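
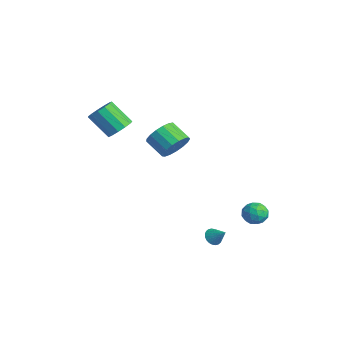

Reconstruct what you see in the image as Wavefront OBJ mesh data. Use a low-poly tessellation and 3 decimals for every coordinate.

v 1.126 -1.799 3.094
v 1.735 -2.326 3.687
v 0.623 -2.787 4.42
v 0.014 -2.261 3.826
v 1.703 -1.901 3.905
v 0.59 -2.362 4.637
v 1.538 -1.453 3.937
v 0.425 -1.914 4.669
v 1.279 -1.084 3.775
v 0.166 -1.545 4.508
v 0.985 -0.879 3.458
v -0.128 -1.34 4.191
v 0.723 -0.885 3.057
v -0.389 -1.346 3.79
v 0.554 -1.1 2.665
v -0.559 -1.562 3.398
v 0.516 -1.476 2.371
v -0.597 -1.937 3.103
v 0.618 -1.925 2.242
v -0.495 -2.387 2.975
v 0.836 -2.346 2.308
v -0.277 -2.808 3.041
v 1.121 -2.642 2.555
v 0.008 -3.103 3.288
v 1.407 -2.744 2.925
v 0.294 -3.206 3.657
v 1.629 -2.63 3.333
v 0.516 -3.092 4.066
v -3.406 -3.22 2.557
v -2.94 -2.779 3.174
v -3.928 -3.619 4.52
v -4.394 -4.06 3.903
v -3.336 -2.491 3.063
v -4.324 -3.332 4.41
v -3.753 -2.435 2.791
v -4.742 -3.275 4.138
v -4.061 -2.628 2.445
v -5.049 -3.468 3.792
v -4.16 -3.009 2.135
v -5.149 -3.849 3.481
v -4.02 -3.457 1.958
v -5.009 -4.297 3.305
v -3.685 -3.829 1.971
v -4.674 -4.67 3.318
v -3.261 -4.009 2.17
v -4.25 -4.849 3.517
v -2.883 -3.937 2.492
v -3.872 -4.778 3.839
v -2.671 -3.638 2.835
v -3.66 -4.479 4.181
v -2.692 -3.207 3.088
v -3.681 -4.047 4.435
v 2.87 2.049 -1.729
v 3.469 2.274 -1.217
v 3.771 1.546 -2.563
v 4.37 1.771 -2.051
v 3.856 1.168 -1.84
v 3.299 1.479 -1.324
v 3.941 2.341 -2.456
v 3.384 2.652 -1.94
v 4.131 2.455 -1.666
v 4.079 1.73 -1.286
v 3.161 2.09 -2.494
v 3.109 1.365 -2.114
v 3.09 2.206 -1.4
v 4.15 1.614 -2.38
v 3.848 1.26 -2.256
v 4.2 1.393 -1.955
v 2.99 1.738 -1.463
v 3.343 1.871 -1.162
v 3.571 1.221 -1.528
v 3.897 1.949 -2.618
v 4.25 2.082 -2.317
v 3.04 2.427 -1.825
v 3.392 2.56 -1.524
v 3.669 2.599 -2.252
v 3.832 2.444 -1.363
v 4.362 2.149 -1.853
v 4.109 2.484 -2.091
v 3.782 2.666 -1.788
v 3.801 2.018 -1.139
v 4.331 1.723 -1.63
v 4.029 1.368 -1.505
v 3.701 1.551 -1.202
v 4.19 2.125 -1.403
v 2.909 2.097 -2.15
v 3.439 1.802 -2.641
v 3.539 2.269 -2.578
v 3.211 2.452 -2.275
v 2.878 1.671 -1.927
v 3.408 1.376 -2.417
v 3.458 1.154 -1.992
v 3.131 1.336 -1.689
v 3.05 1.695 -2.377
v 3.47 -0.598 -3.231
v 3.704 -0.257 -3.652
v 4.25 -0.242 -2.509
v 3.551 -0.113 -3.557
v 3.386 -0.043 -3.413
v 3.233 -0.058 -3.241
v 3.117 -0.155 -3.068
v 3.054 -0.319 -2.919
v 3.055 -0.526 -2.818
v 3.119 -0.744 -2.78
v 3.237 -0.939 -2.81
v 3.39 -1.083 -2.904
v 3.555 -1.153 -3.049
v 3.708 -1.138 -3.22
v 3.824 -1.041 -3.394
v 3.887 -0.877 -3.542
v 3.886 -0.67 -3.644
v 3.822 -0.453 -3.682
f 2 1 5
f 2 5 3
f 3 5 6
f 3 6 4
f 5 1 7
f 5 7 6
f 6 7 8
f 6 8 4
f 7 1 9
f 7 9 8
f 8 9 10
f 8 10 4
f 9 1 11
f 9 11 10
f 10 11 12
f 10 12 4
f 11 1 13
f 11 13 12
f 12 13 14
f 12 14 4
f 13 1 15
f 13 15 14
f 14 15 16
f 14 16 4
f 15 1 17
f 15 17 16
f 16 17 18
f 16 18 4
f 17 1 19
f 17 19 18
f 18 19 20
f 18 20 4
f 19 1 21
f 19 21 20
f 20 21 22
f 20 22 4
f 21 1 23
f 21 23 22
f 22 23 24
f 22 24 4
f 23 1 25
f 23 25 24
f 24 25 26
f 24 26 4
f 25 1 27
f 25 27 26
f 26 27 28
f 26 28 4
f 27 1 2
f 27 2 28
f 28 2 3
f 28 3 4
f 30 29 33
f 30 33 31
f 31 33 34
f 31 34 32
f 33 29 35
f 33 35 34
f 34 35 36
f 34 36 32
f 35 29 37
f 35 37 36
f 36 37 38
f 36 38 32
f 37 29 39
f 37 39 38
f 38 39 40
f 38 40 32
f 39 29 41
f 39 41 40
f 40 41 42
f 40 42 32
f 41 29 43
f 41 43 42
f 42 43 44
f 42 44 32
f 43 29 45
f 43 45 44
f 44 45 46
f 44 46 32
f 45 29 47
f 45 47 46
f 46 47 48
f 46 48 32
f 47 29 49
f 47 49 48
f 48 49 50
f 48 50 32
f 49 29 51
f 49 51 50
f 50 51 52
f 50 52 32
f 51 29 30
f 51 30 52
f 52 30 31
f 52 31 32
f 53 90 69
f 90 64 93
f 69 93 58
f 90 93 69
f 53 69 65
f 69 58 70
f 65 70 54
f 69 70 65
f 53 65 74
f 65 54 75
f 74 75 60
f 65 75 74
f 53 74 86
f 74 60 89
f 86 89 63
f 74 89 86
f 53 86 90
f 86 63 94
f 90 94 64
f 86 94 90
f 54 70 81
f 70 58 84
f 81 84 62
f 70 84 81
f 58 93 71
f 93 64 92
f 71 92 57
f 93 92 71
f 64 94 91
f 94 63 87
f 91 87 55
f 94 87 91
f 63 89 88
f 89 60 76
f 88 76 59
f 89 76 88
f 60 75 80
f 75 54 77
f 80 77 61
f 75 77 80
f 56 82 68
f 82 62 83
f 68 83 57
f 82 83 68
f 56 68 66
f 68 57 67
f 66 67 55
f 68 67 66
f 56 66 73
f 66 55 72
f 73 72 59
f 66 72 73
f 56 73 78
f 73 59 79
f 78 79 61
f 73 79 78
f 56 78 82
f 78 61 85
f 82 85 62
f 78 85 82
f 57 83 71
f 83 62 84
f 71 84 58
f 83 84 71
f 55 67 91
f 67 57 92
f 91 92 64
f 67 92 91
f 59 72 88
f 72 55 87
f 88 87 63
f 72 87 88
f 61 79 80
f 79 59 76
f 80 76 60
f 79 76 80
f 62 85 81
f 85 61 77
f 81 77 54
f 85 77 81
f 96 95 98
f 96 98 97
f 98 95 99
f 98 99 97
f 99 95 100
f 99 100 97
f 100 95 101
f 100 101 97
f 101 95 102
f 101 102 97
f 102 95 103
f 102 103 97
f 103 95 104
f 103 104 97
f 104 95 105
f 104 105 97
f 105 95 106
f 105 106 97
f 106 95 107
f 106 107 97
f 107 95 108
f 107 108 97
f 108 95 109
f 108 109 97
f 109 95 110
f 109 110 97
f 110 95 111
f 110 111 97
f 111 95 112
f 111 112 97
f 112 95 96
f 112 96 97



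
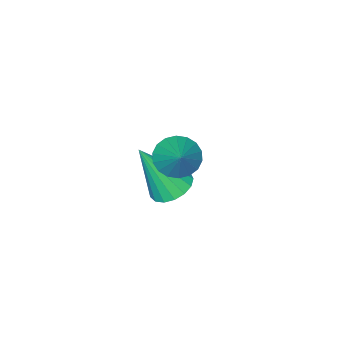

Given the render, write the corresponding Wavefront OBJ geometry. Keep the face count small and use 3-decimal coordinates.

v 1.731 0.149 -1.279
v 2.238 0.431 -1.386
v 2.309 -0.349 0.139
v 2.08 0.624 -1.254
v 1.842 0.708 -1.128
v 1.579 0.664 -1.036
v 1.35 0.502 -1
v 1.209 0.259 -1.027
v 1.187 -0.009 -1.113
v 1.291 -0.241 -1.236
v 1.495 -0.384 -1.37
v 1.753 -0.404 -1.482
v 2.006 -0.298 -1.548
v 2.196 -0.09 -1.552
v 2.28 0.174 -1.494
v 3.032 1.696 1.625
v 3.509 1.416 1.537
v 3.508 2.304 2.275
v 3.517 1.595 1.364
v 3.429 1.793 1.242
v 3.262 1.973 1.196
v 3.05 2.098 1.235
v 2.834 2.143 1.352
v 2.657 2.099 1.522
v 2.555 1.976 1.713
v 2.547 1.797 1.886
v 2.635 1.598 2.008
v 2.801 1.419 2.053
v 3.013 1.294 2.014
v 3.229 1.249 1.898
v 3.406 1.292 1.728
f 2 1 4
f 2 4 3
f 4 1 5
f 4 5 3
f 5 1 6
f 5 6 3
f 6 1 7
f 6 7 3
f 7 1 8
f 7 8 3
f 8 1 9
f 8 9 3
f 9 1 10
f 9 10 3
f 10 1 11
f 10 11 3
f 11 1 12
f 11 12 3
f 12 1 13
f 12 13 3
f 13 1 14
f 13 14 3
f 14 1 15
f 14 15 3
f 15 1 2
f 15 2 3
f 17 16 19
f 17 19 18
f 19 16 20
f 19 20 18
f 20 16 21
f 20 21 18
f 21 16 22
f 21 22 18
f 22 16 23
f 22 23 18
f 23 16 24
f 23 24 18
f 24 16 25
f 24 25 18
f 25 16 26
f 25 26 18
f 26 16 27
f 26 27 18
f 27 16 28
f 27 28 18
f 28 16 29
f 28 29 18
f 29 16 30
f 29 30 18
f 30 16 31
f 30 31 18
f 31 16 17
f 31 17 18



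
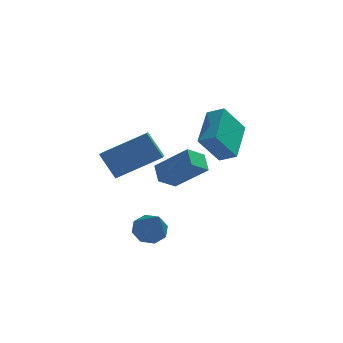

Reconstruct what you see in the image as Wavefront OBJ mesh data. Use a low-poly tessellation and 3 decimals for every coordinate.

v -0.305 -2.234 -3.986
v 0.402 -2.056 -3.959
v -0.035 -3.546 -2.394
v 0.087 -1.728 -3.635
v -0.459 -1.696 -3.516
v -0.914 -1.98 -3.673
v -1.012 -2.412 -4.013
v -0.697 -2.74 -4.337
v -0.152 -2.772 -4.455
v 0.304 -2.488 -4.298
v -2.202 -1.858 0.122
v -0.363 -1.525 1.012
v -2.066 -0.259 -0.758
v -0.227 0.074 0.132
v -1.613 -2.454 -0.872
v 0.226 -2.121 0.018
v -1.477 -0.855 -1.752
v 0.362 -0.522 -0.862
v 2.721 1.339 -2.383
v 1.82 1.121 -1.078
v 3.239 3.092 -1.733
v 2.338 2.874 -0.428
v 3.402 0.986 -1.972
v 2.501 0.768 -0.667
v 3.92 2.739 -1.322
v 3.019 2.521 -0.017
v 0.811 -0.587 -2.623
v 0.107 -1.001 -2.028
v 0.707 0.183 -2.209
v 0.003 -0.231 -1.615
v 2.077 -1.049 -1.445
v 1.373 -1.463 -0.851
v 1.973 -0.279 -1.032
v 1.269 -0.693 -0.437
f 2 1 4
f 2 4 3
f 4 1 5
f 4 5 3
f 5 1 6
f 5 6 3
f 6 1 7
f 6 7 3
f 7 1 8
f 7 8 3
f 8 1 9
f 8 9 3
f 9 1 10
f 9 10 3
f 10 1 2
f 10 2 3
f 12 14 11
f 15 12 11
f 11 14 13
f 13 15 11
f 12 18 14
f 16 12 15
f 16 18 12
f 14 18 13
f 17 15 13
f 13 18 17
f 17 16 15
f 18 16 17
f 20 22 19
f 23 20 19
f 19 22 21
f 21 23 19
f 20 26 22
f 24 20 23
f 24 26 20
f 22 26 21
f 25 23 21
f 21 26 25
f 25 24 23
f 26 24 25
f 28 30 27
f 31 28 27
f 27 30 29
f 29 31 27
f 28 34 30
f 32 28 31
f 32 34 28
f 30 34 29
f 33 31 29
f 29 34 33
f 33 32 31
f 34 32 33



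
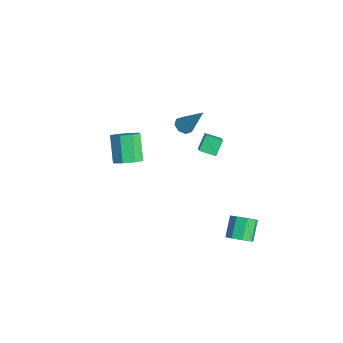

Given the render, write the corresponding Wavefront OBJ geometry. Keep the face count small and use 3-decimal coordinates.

v -2.404 3.375 -2.336
v -2.865 3.924 -1.582
v -1.927 4.15 -2.608
v -2.387 4.699 -1.854
v -1.113 2.961 -1.246
v -1.573 3.51 -0.492
v -0.635 3.736 -1.518
v -1.096 4.285 -0.764
v 2.248 -1.971 2.414
v 2.739 -2.394 2.866
v 1.743 -2.211 4.118
v 1.252 -1.789 3.666
v 2.864 -1.803 2.879
v 1.868 -1.62 4.131
v 2.628 -1.31 2.62
v 1.633 -1.127 3.872
v 2.169 -1.205 2.24
v 1.174 -1.022 3.492
v 1.757 -1.549 1.962
v 0.761 -1.366 3.214
v 1.632 -2.14 1.949
v 0.636 -1.957 3.201
v 1.867 -2.633 2.208
v 0.872 -2.45 3.46
v 2.326 -2.738 2.588
v 1.331 -2.555 3.84
v -0.615 1.943 1.629
v -0.274 2.246 1.305
v 0.235 2.677 3.211
v -0.636 2.454 1.403
v -0.985 2.363 1.633
v -1.118 2.026 1.861
v -0.957 1.64 1.954
v -0.595 1.431 1.856
v -0.246 1.522 1.626
v -0.113 1.86 1.397
v 4.203 3.258 -3.935
v 4.747 3.211 -3.45
v 3.981 3.736 -2.54
v 3.437 3.782 -3.025
v 4.749 3.696 -3.728
v 3.983 4.221 -2.818
v 4.431 3.924 -4.127
v 3.665 4.449 -3.217
v 3.98 3.761 -4.414
v 3.214 4.286 -3.504
v 3.659 3.304 -4.42
v 2.893 3.829 -3.51
v 3.657 2.819 -4.142
v 2.891 3.344 -3.232
v 3.975 2.591 -3.743
v 3.209 3.116 -2.833
v 4.426 2.754 -3.456
v 3.66 3.279 -2.546
f 2 4 1
f 5 2 1
f 1 4 3
f 3 5 1
f 2 8 4
f 6 2 5
f 6 8 2
f 4 8 3
f 7 5 3
f 3 8 7
f 7 6 5
f 8 6 7
f 10 9 13
f 10 13 11
f 11 13 14
f 11 14 12
f 13 9 15
f 13 15 14
f 14 15 16
f 14 16 12
f 15 9 17
f 15 17 16
f 16 17 18
f 16 18 12
f 17 9 19
f 17 19 18
f 18 19 20
f 18 20 12
f 19 9 21
f 19 21 20
f 20 21 22
f 20 22 12
f 21 9 23
f 21 23 22
f 22 23 24
f 22 24 12
f 23 9 25
f 23 25 24
f 24 25 26
f 24 26 12
f 25 9 10
f 25 10 26
f 26 10 11
f 26 11 12
f 28 27 30
f 28 30 29
f 30 27 31
f 30 31 29
f 31 27 32
f 31 32 29
f 32 27 33
f 32 33 29
f 33 27 34
f 33 34 29
f 34 27 35
f 34 35 29
f 35 27 36
f 35 36 29
f 36 27 28
f 36 28 29
f 38 37 41
f 38 41 39
f 39 41 42
f 39 42 40
f 41 37 43
f 41 43 42
f 42 43 44
f 42 44 40
f 43 37 45
f 43 45 44
f 44 45 46
f 44 46 40
f 45 37 47
f 45 47 46
f 46 47 48
f 46 48 40
f 47 37 49
f 47 49 48
f 48 49 50
f 48 50 40
f 49 37 51
f 49 51 50
f 50 51 52
f 50 52 40
f 51 37 53
f 51 53 52
f 52 53 54
f 52 54 40
f 53 37 38
f 53 38 54
f 54 38 39
f 54 39 40



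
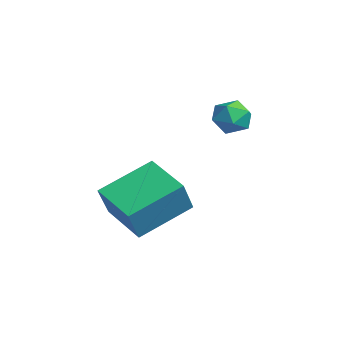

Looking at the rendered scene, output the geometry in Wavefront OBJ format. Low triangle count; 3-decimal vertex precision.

v -0.318 3.943 2.976
v 0.103 4.015 2.338
v 0.657 3.445 3.562
v 1.078 3.517 2.924
v 0.861 4.142 3.314
v 0.259 4.45 2.951
v 0.501 3.01 2.949
v -0.101 3.318 2.586
v 0.609 3.438 2.321
v 0.832 4.138 2.547
v -0.072 3.322 3.353
v 0.151 4.022 3.579
v -0.796 -0.1 -1.274
v -1.086 1.843 -0.306
v 0.821 0.423 -1.839
v 0.53 2.366 -0.871
v -0.17 -0.646 0.011
v -0.461 1.297 0.979
v 1.446 -0.123 -0.554
v 1.156 1.82 0.414
f 1 12 6
f 1 6 2
f 1 2 8
f 1 8 11
f 1 11 12
f 2 6 10
f 6 12 5
f 12 11 3
f 11 8 7
f 8 2 9
f 4 10 5
f 4 5 3
f 4 3 7
f 4 7 9
f 4 9 10
f 5 10 6
f 3 5 12
f 7 3 11
f 9 7 8
f 10 9 2
f 14 16 13
f 17 14 13
f 13 16 15
f 15 17 13
f 14 20 16
f 18 14 17
f 18 20 14
f 16 20 15
f 19 17 15
f 15 20 19
f 19 18 17
f 20 18 19



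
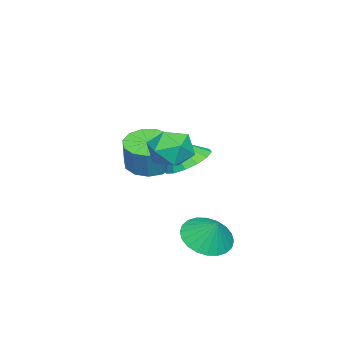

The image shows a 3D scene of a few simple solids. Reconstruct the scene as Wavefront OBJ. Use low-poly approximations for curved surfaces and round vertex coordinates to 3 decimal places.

v -1.768 -2.756 -1.296
v -0.819 -2.948 -1.585
v -0.383 -2.795 -0.253
v -1.332 -2.604 0.036
v -0.889 -2.384 -1.627
v -0.453 -2.232 -0.294
v -1.238 -1.939 -1.563
v -0.802 -1.787 -0.231
v -1.755 -1.753 -1.415
v -1.319 -1.601 -0.083
v -2.276 -1.886 -1.229
v -1.84 -1.734 0.103
v -2.636 -2.295 -1.065
v -2.2 -2.142 0.268
v -2.721 -2.85 -0.973
v -2.284 -2.698 0.359
v -2.502 -3.376 -0.985
v -2.066 -3.223 0.347
v -2.051 -3.705 -1.095
v -1.615 -3.552 0.237
v -1.51 -3.732 -1.269
v -1.074 -3.58 0.063
v -1.051 -3.45 -1.452
v -0.615 -3.298 -0.119
v 2.611 1.582 -2.464
v 3.161 0.746 -2.146
v 2.929 2.158 -1.496
v 3.444 0.95 -2.361
v 3.599 1.251 -2.592
v 3.605 1.602 -2.803
v 3.459 1.95 -2.962
v 3.184 2.242 -3.045
v 2.821 2.434 -3.04
v 2.427 2.495 -2.947
v 2.061 2.418 -2.781
v 1.778 2.213 -2.566
v 1.623 1.913 -2.336
v 1.617 1.561 -2.125
v 1.763 1.213 -1.965
v 2.038 0.921 -1.882
v 2.401 0.73 -1.887
v 2.795 0.668 -1.98
v 2.404 1.006 1.539
v 3.218 0.543 1.26
v 1.882 -0.323 2.22
v 2.696 -0.786 1.941
v 2.74 -0.092 2.628
v 3.063 0.73 2.207
v 2.037 -0.51 1.273
v 2.36 0.312 0.852
v 2.992 -0.394 1.095
v 3.426 -0.135 1.932
v 1.674 0.355 1.548
v 2.108 0.614 2.385
v -0.628 -0.594 -0.351
v 0.091 0.111 -0.054
v -0.452 -1.246 0.771
v -0.382 0.305 0.132
v -0.92 0.258 0.189
v -1.38 -0.018 0.101
v -1.639 -0.448 -0.108
v -1.627 -0.917 -0.382
v -1.347 -1.299 -0.648
v -0.874 -1.493 -0.835
v -0.336 -1.445 -0.892
v 0.124 -1.17 -0.804
v 0.383 -0.74 -0.594
v 0.371 -0.271 -0.32
f 2 1 5
f 2 5 3
f 3 5 6
f 3 6 4
f 5 1 7
f 5 7 6
f 6 7 8
f 6 8 4
f 7 1 9
f 7 9 8
f 8 9 10
f 8 10 4
f 9 1 11
f 9 11 10
f 10 11 12
f 10 12 4
f 11 1 13
f 11 13 12
f 12 13 14
f 12 14 4
f 13 1 15
f 13 15 14
f 14 15 16
f 14 16 4
f 15 1 17
f 15 17 16
f 16 17 18
f 16 18 4
f 17 1 19
f 17 19 18
f 18 19 20
f 18 20 4
f 19 1 21
f 19 21 20
f 20 21 22
f 20 22 4
f 21 1 23
f 21 23 22
f 22 23 24
f 22 24 4
f 23 1 2
f 23 2 24
f 24 2 3
f 24 3 4
f 26 25 28
f 26 28 27
f 28 25 29
f 28 29 27
f 29 25 30
f 29 30 27
f 30 25 31
f 30 31 27
f 31 25 32
f 31 32 27
f 32 25 33
f 32 33 27
f 33 25 34
f 33 34 27
f 34 25 35
f 34 35 27
f 35 25 36
f 35 36 27
f 36 25 37
f 36 37 27
f 37 25 38
f 37 38 27
f 38 25 39
f 38 39 27
f 39 25 40
f 39 40 27
f 40 25 41
f 40 41 27
f 41 25 42
f 41 42 27
f 42 25 26
f 42 26 27
f 43 54 48
f 43 48 44
f 43 44 50
f 43 50 53
f 43 53 54
f 44 48 52
f 48 54 47
f 54 53 45
f 53 50 49
f 50 44 51
f 46 52 47
f 46 47 45
f 46 45 49
f 46 49 51
f 46 51 52
f 47 52 48
f 45 47 54
f 49 45 53
f 51 49 50
f 52 51 44
f 56 55 58
f 56 58 57
f 58 55 59
f 58 59 57
f 59 55 60
f 59 60 57
f 60 55 61
f 60 61 57
f 61 55 62
f 61 62 57
f 62 55 63
f 62 63 57
f 63 55 64
f 63 64 57
f 64 55 65
f 64 65 57
f 65 55 66
f 65 66 57
f 66 55 67
f 66 67 57
f 67 55 68
f 67 68 57
f 68 55 56
f 68 56 57



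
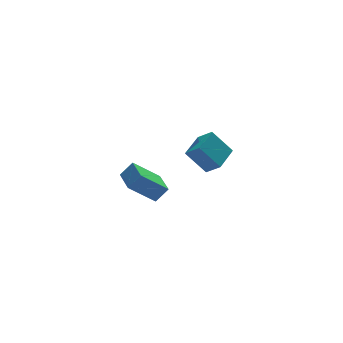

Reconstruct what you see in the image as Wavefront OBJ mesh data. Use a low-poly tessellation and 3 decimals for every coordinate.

v -1.238 -3.689 2.038
v -2.215 -3.27 3.352
v -0.051 -2.522 2.549
v -1.029 -2.104 3.863
v -0.771 -4.416 2.617
v -1.749 -3.998 3.931
v 0.415 -3.25 3.128
v -0.562 -2.831 4.442
v -1.652 2.271 -2.529
v -3.193 2.407 -1.293
v -1.374 4.247 -2.399
v -2.914 4.383 -1.162
v -0.966 2.117 -1.658
v -2.506 2.253 -0.421
v -0.687 4.093 -1.527
v -2.228 4.229 -0.291
f 2 4 1
f 5 2 1
f 1 4 3
f 3 5 1
f 2 8 4
f 6 2 5
f 6 8 2
f 4 8 3
f 7 5 3
f 3 8 7
f 7 6 5
f 8 6 7
f 10 12 9
f 13 10 9
f 9 12 11
f 11 13 9
f 10 16 12
f 14 10 13
f 14 16 10
f 12 16 11
f 15 13 11
f 11 16 15
f 15 14 13
f 16 14 15



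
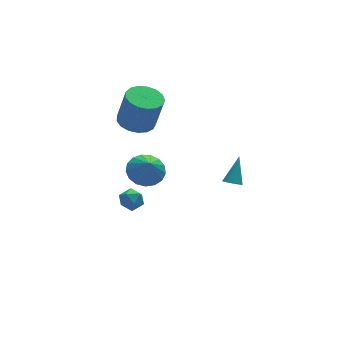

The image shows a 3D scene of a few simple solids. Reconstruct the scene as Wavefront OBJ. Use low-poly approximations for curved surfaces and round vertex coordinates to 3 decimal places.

v -2.737 -3.636 2.753
v -2.214 -2.935 3.195
v -2.743 -4.284 3.787
v -2.659 -2.809 3.271
v -3.122 -2.871 3.229
v -3.496 -3.109 3.078
v -3.697 -3.468 2.852
v -3.678 -3.866 2.603
v -3.443 -4.211 2.389
v -3.046 -4.424 2.258
v -2.578 -4.457 2.241
v -2.147 -4.302 2.34
v -1.851 -3.994 2.535
v -1.757 -3.605 2.779
v -1.888 -3.223 3.017
v -1.296 1.732 2.071
v -0.29 1.866 1.892
v 0.101 1.563 3.871
v -0.904 1.428 4.049
v -0.454 2.32 1.994
v -0.062 2.016 3.973
v -0.81 2.639 2.114
v -0.419 2.335 4.093
v -1.278 2.75 2.223
v -0.886 2.446 4.202
v -1.75 2.628 2.298
v -1.358 2.324 4.277
v -2.117 2.301 2.321
v -1.726 1.997 4.299
v -2.297 1.843 2.286
v -1.905 1.539 4.265
v -2.247 1.36 2.202
v -1.856 1.056 4.181
v -1.98 0.962 2.088
v -1.588 0.658 4.066
v -1.555 0.74 1.97
v -1.164 0.436 3.948
v -1.071 0.746 1.875
v -0.68 0.442 3.854
v -0.639 0.978 1.825
v -0.247 0.674 3.804
v -0.357 1.382 1.831
v 0.034 1.078 3.81
v 2.756 -1.423 -1.637
v 2.994 -1.121 -2.001
v 3.484 -0.537 -0.423
v 2.806 -1.012 -1.967
v 2.609 -0.974 -1.876
v 2.437 -1.014 -1.744
v 2.32 -1.125 -1.593
v 2.279 -1.287 -1.45
v 2.321 -1.473 -1.339
v 2.437 -1.65 -1.28
v 2.609 -1.788 -1.282
v 2.806 -1.863 -1.346
v 2.995 -1.862 -1.46
v 3.142 -1.785 -1.604
v 3.223 -1.645 -1.755
v 3.223 -1.467 -1.884
v 3.142 -1.282 -1.972
v -2.376 1.492 -3.386
v -1.766 1.697 -3.763
v -1.954 0.363 -3.317
v -1.344 0.568 -3.694
v -1.454 0.816 -2.999
v -1.714 1.514 -3.041
v -2.006 0.546 -4.039
v -2.266 1.244 -4.081
v -1.537 1.113 -4.167
v -1.195 1.279 -3.524
v -2.525 0.781 -3.556
v -2.183 0.947 -2.913
f 2 1 4
f 2 4 3
f 4 1 5
f 4 5 3
f 5 1 6
f 5 6 3
f 6 1 7
f 6 7 3
f 7 1 8
f 7 8 3
f 8 1 9
f 8 9 3
f 9 1 10
f 9 10 3
f 10 1 11
f 10 11 3
f 11 1 12
f 11 12 3
f 12 1 13
f 12 13 3
f 13 1 14
f 13 14 3
f 14 1 15
f 14 15 3
f 15 1 2
f 15 2 3
f 17 16 20
f 17 20 18
f 18 20 21
f 18 21 19
f 20 16 22
f 20 22 21
f 21 22 23
f 21 23 19
f 22 16 24
f 22 24 23
f 23 24 25
f 23 25 19
f 24 16 26
f 24 26 25
f 25 26 27
f 25 27 19
f 26 16 28
f 26 28 27
f 27 28 29
f 27 29 19
f 28 16 30
f 28 30 29
f 29 30 31
f 29 31 19
f 30 16 32
f 30 32 31
f 31 32 33
f 31 33 19
f 32 16 34
f 32 34 33
f 33 34 35
f 33 35 19
f 34 16 36
f 34 36 35
f 35 36 37
f 35 37 19
f 36 16 38
f 36 38 37
f 37 38 39
f 37 39 19
f 38 16 40
f 38 40 39
f 39 40 41
f 39 41 19
f 40 16 42
f 40 42 41
f 41 42 43
f 41 43 19
f 42 16 17
f 42 17 43
f 43 17 18
f 43 18 19
f 45 44 47
f 45 47 46
f 47 44 48
f 47 48 46
f 48 44 49
f 48 49 46
f 49 44 50
f 49 50 46
f 50 44 51
f 50 51 46
f 51 44 52
f 51 52 46
f 52 44 53
f 52 53 46
f 53 44 54
f 53 54 46
f 54 44 55
f 54 55 46
f 55 44 56
f 55 56 46
f 56 44 57
f 56 57 46
f 57 44 58
f 57 58 46
f 58 44 59
f 58 59 46
f 59 44 60
f 59 60 46
f 60 44 45
f 60 45 46
f 61 72 66
f 61 66 62
f 61 62 68
f 61 68 71
f 61 71 72
f 62 66 70
f 66 72 65
f 72 71 63
f 71 68 67
f 68 62 69
f 64 70 65
f 64 65 63
f 64 63 67
f 64 67 69
f 64 69 70
f 65 70 66
f 63 65 72
f 67 63 71
f 69 67 68
f 70 69 62



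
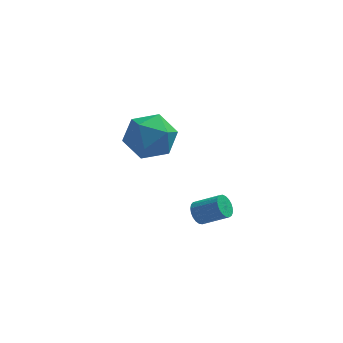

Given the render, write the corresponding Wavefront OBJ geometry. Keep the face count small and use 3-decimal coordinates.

v -0.948 -3.122 -3.062
v -0.717 -3.273 -3.491
v 0.239 -3.529 -2.887
v 0.008 -3.378 -2.458
v -0.667 -3.067 -3.484
v 0.29 -3.323 -2.88
v -0.665 -2.87 -3.404
v 0.291 -3.126 -2.799
v -0.712 -2.718 -3.264
v 0.244 -2.974 -2.66
v -0.8 -2.635 -3.09
v 0.156 -2.891 -2.486
v -0.914 -2.636 -2.911
v 0.043 -2.892 -2.307
v -1.033 -2.722 -2.758
v -0.077 -2.977 -2.154
v -1.138 -2.876 -2.658
v -0.181 -3.132 -2.053
v -1.21 -3.073 -2.627
v -0.253 -3.329 -2.023
v -1.237 -3.279 -2.672
v -0.28 -3.535 -2.068
v -1.214 -3.457 -2.784
v -0.257 -3.713 -2.18
v -1.145 -3.578 -2.944
v -0.188 -3.834 -2.34
v -1.042 -3.619 -3.125
v -0.085 -3.875 -2.521
v -0.922 -3.575 -3.295
v 0.034 -3.831 -2.691
v -0.808 -3.452 -3.424
v 0.149 -3.708 -2.82
v -2.543 2.361 -2.148
v -1.685 1.59 -2.064
v -3.795 0.97 -2.116
v -2.937 0.199 -2.032
v -3.167 0.908 -1.147
v -2.393 1.767 -1.167
v -3.087 0.793 -3.013
v -2.313 1.652 -3.033
v -2.021 0.621 -2.598
v -2.071 0.692 -1.445
v -3.409 1.868 -2.735
v -3.459 1.939 -1.582
f 2 1 5
f 2 5 3
f 3 5 6
f 3 6 4
f 5 1 7
f 5 7 6
f 6 7 8
f 6 8 4
f 7 1 9
f 7 9 8
f 8 9 10
f 8 10 4
f 9 1 11
f 9 11 10
f 10 11 12
f 10 12 4
f 11 1 13
f 11 13 12
f 12 13 14
f 12 14 4
f 13 1 15
f 13 15 14
f 14 15 16
f 14 16 4
f 15 1 17
f 15 17 16
f 16 17 18
f 16 18 4
f 17 1 19
f 17 19 18
f 18 19 20
f 18 20 4
f 19 1 21
f 19 21 20
f 20 21 22
f 20 22 4
f 21 1 23
f 21 23 22
f 22 23 24
f 22 24 4
f 23 1 25
f 23 25 24
f 24 25 26
f 24 26 4
f 25 1 27
f 25 27 26
f 26 27 28
f 26 28 4
f 27 1 29
f 27 29 28
f 28 29 30
f 28 30 4
f 29 1 31
f 29 31 30
f 30 31 32
f 30 32 4
f 31 1 2
f 31 2 32
f 32 2 3
f 32 3 4
f 33 44 38
f 33 38 34
f 33 34 40
f 33 40 43
f 33 43 44
f 34 38 42
f 38 44 37
f 44 43 35
f 43 40 39
f 40 34 41
f 36 42 37
f 36 37 35
f 36 35 39
f 36 39 41
f 36 41 42
f 37 42 38
f 35 37 44
f 39 35 43
f 41 39 40
f 42 41 34



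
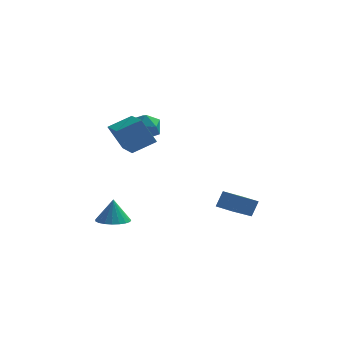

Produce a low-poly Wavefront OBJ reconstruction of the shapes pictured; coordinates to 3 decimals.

v 3.614 -1.466 -3.199
v 2.824 -2.868 -2.227
v 3.896 -1.098 -2.439
v 3.106 -2.499 -1.467
v 4.354 -1.921 -3.253
v 3.564 -3.322 -2.281
v 4.636 -1.552 -2.493
v 3.846 -2.954 -1.521
v -1.868 -1.582 -3.96
v -1.083 -1.781 -3.92
v -1.872 -1.358 -2.74
v -1.069 -1.45 -3.981
v -1.192 -1.142 -4.038
v -1.433 -0.91 -4.082
v -1.748 -0.794 -4.104
v -2.084 -0.815 -4.102
v -2.383 -0.968 -4.075
v -2.593 -1.227 -4.028
v -2.677 -1.548 -3.969
v -2.621 -1.875 -3.909
v -2.435 -2.151 -3.858
v -2.151 -2.329 -3.824
v -1.818 -2.377 -3.814
v -1.493 -2.288 -3.829
v -1.233 -2.077 -3.866
v -1.182 0.773 0.926
v -0.736 0.916 1.625
v -0.484 -0.376 0.715
v -0.038 -0.233 1.414
v -0.854 -0.431 1.468
v -1.285 0.279 1.599
v 0.065 0.261 0.741
v -0.366 0.971 0.872
v 0.035 0.599 1.511
v -0.533 0.171 1.96
v -0.687 0.369 0.38
v -1.255 -0.059 0.829
v -0.659 -4.42 1.598
v -1.329 -4.275 2.796
v -1.303 -2.426 0.996
v -1.973 -2.281 2.194
v 0.353 -3.939 2.106
v -0.317 -3.794 3.304
v -0.291 -1.945 1.504
v -0.961 -1.8 2.702
f 2 4 1
f 5 2 1
f 1 4 3
f 3 5 1
f 2 8 4
f 6 2 5
f 6 8 2
f 4 8 3
f 7 5 3
f 3 8 7
f 7 6 5
f 8 6 7
f 10 9 12
f 10 12 11
f 12 9 13
f 12 13 11
f 13 9 14
f 13 14 11
f 14 9 15
f 14 15 11
f 15 9 16
f 15 16 11
f 16 9 17
f 16 17 11
f 17 9 18
f 17 18 11
f 18 9 19
f 18 19 11
f 19 9 20
f 19 20 11
f 20 9 21
f 20 21 11
f 21 9 22
f 21 22 11
f 22 9 23
f 22 23 11
f 23 9 24
f 23 24 11
f 24 9 25
f 24 25 11
f 25 9 10
f 25 10 11
f 26 37 31
f 26 31 27
f 26 27 33
f 26 33 36
f 26 36 37
f 27 31 35
f 31 37 30
f 37 36 28
f 36 33 32
f 33 27 34
f 29 35 30
f 29 30 28
f 29 28 32
f 29 32 34
f 29 34 35
f 30 35 31
f 28 30 37
f 32 28 36
f 34 32 33
f 35 34 27
f 39 41 38
f 42 39 38
f 38 41 40
f 40 42 38
f 39 45 41
f 43 39 42
f 43 45 39
f 41 45 40
f 44 42 40
f 40 45 44
f 44 43 42
f 45 43 44



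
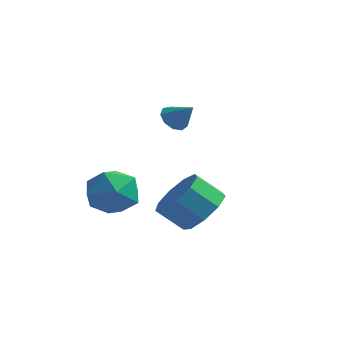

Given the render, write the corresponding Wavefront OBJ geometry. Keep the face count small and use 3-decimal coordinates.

v 1.028 -3.115 -0.327
v 1.739 -2.892 0.482
v 0.864 -3.343 1.376
v 0.152 -3.565 0.567
v 1.301 -2.295 0.353
v 0.425 -2.745 1.247
v 0.734 -2.081 -0.094
v -0.141 -2.531 0.801
v 0.305 -2.351 -0.65
v -0.57 -2.801 0.245
v 0.214 -2.978 -1.055
v -0.661 -3.428 -0.161
v 0.504 -3.67 -1.119
v -0.372 -4.12 -0.225
v 1.039 -4.102 -0.813
v 0.163 -4.552 0.081
v 1.568 -4.072 -0.28
v 0.693 -4.522 0.615
v 1.845 -3.594 0.232
v 0.97 -4.044 1.126
v -3.189 -2.163 0.494
v -2.107 -2.625 0.538
v -3.613 -3.295 -0.978
v -2.531 -3.757 -0.934
v -3.301 -3.979 -0.071
v -3.039 -3.279 0.839
v -2.681 -2.641 -1.279
v -2.419 -1.941 -0.369
v -1.793 -2.921 -0.558
v -2.176 -3.747 0.188
v -3.544 -2.173 -0.628
v -3.927 -2.999 0.118
v -2.516 0.897 2.349
v -2.105 0.772 1.849
v -1.644 0.803 3.091
v -2.122 1.216 1.926
v -2.324 1.511 2.201
v -2.616 1.519 2.546
v -2.862 1.236 2.798
v -2.945 0.795 2.84
v -2.828 0.401 2.652
v -2.565 0.24 2.322
v -2.28 0.386 2.005
f 2 1 5
f 2 5 3
f 3 5 6
f 3 6 4
f 5 1 7
f 5 7 6
f 6 7 8
f 6 8 4
f 7 1 9
f 7 9 8
f 8 9 10
f 8 10 4
f 9 1 11
f 9 11 10
f 10 11 12
f 10 12 4
f 11 1 13
f 11 13 12
f 12 13 14
f 12 14 4
f 13 1 15
f 13 15 14
f 14 15 16
f 14 16 4
f 15 1 17
f 15 17 16
f 16 17 18
f 16 18 4
f 17 1 19
f 17 19 18
f 18 19 20
f 18 20 4
f 19 1 2
f 19 2 20
f 20 2 3
f 20 3 4
f 21 32 26
f 21 26 22
f 21 22 28
f 21 28 31
f 21 31 32
f 22 26 30
f 26 32 25
f 32 31 23
f 31 28 27
f 28 22 29
f 24 30 25
f 24 25 23
f 24 23 27
f 24 27 29
f 24 29 30
f 25 30 26
f 23 25 32
f 27 23 31
f 29 27 28
f 30 29 22
f 34 33 36
f 34 36 35
f 36 33 37
f 36 37 35
f 37 33 38
f 37 38 35
f 38 33 39
f 38 39 35
f 39 33 40
f 39 40 35
f 40 33 41
f 40 41 35
f 41 33 42
f 41 42 35
f 42 33 43
f 42 43 35
f 43 33 34
f 43 34 35



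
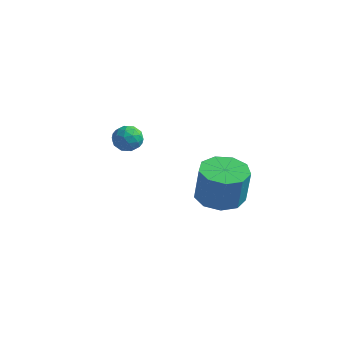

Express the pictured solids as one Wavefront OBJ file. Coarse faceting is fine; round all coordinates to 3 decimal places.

v -1.452 3.181 -1.965
v -1.119 3.343 -2.527
v -0.761 2.357 -1.793
v -0.428 2.519 -2.355
v -0.404 2.926 -1.819
v -0.831 3.435 -1.925
v -1.049 2.265 -2.395
v -1.476 2.774 -2.501
v -0.87 2.777 -2.792
v -0.471 3.186 -2.437
v -1.409 2.514 -1.883
v -1.01 2.923 -1.528
v -1.346 3.334 -2.261
v -0.534 2.366 -2.059
v -0.52 2.605 -1.744
v -0.324 2.701 -2.074
v -1.177 3.388 -1.908
v -0.981 3.484 -2.238
v -0.56 3.239 -1.822
v -0.899 2.216 -2.082
v -0.703 2.312 -2.412
v -1.556 2.999 -2.246
v -1.36 3.095 -2.576
v -1.32 2.461 -2.498
v -1.004 3.097 -2.747
v -0.598 2.613 -2.646
v -0.963 2.463 -2.669
v -1.214 2.762 -2.732
v -0.769 3.337 -2.538
v -0.363 2.853 -2.437
v -0.349 3.092 -2.122
v -0.6 3.392 -2.185
v -0.623 3.005 -2.694
v -1.517 2.847 -1.883
v -1.111 2.363 -1.782
v -1.28 2.308 -2.135
v -1.531 2.608 -2.198
v -1.282 3.087 -1.674
v -0.876 2.603 -1.573
v -0.666 2.938 -1.588
v -0.917 3.237 -1.651
v -1.257 2.695 -1.626
v 3.64 2.514 -3.626
v 4.595 2.28 -3.808
v 4.876 2.172 -2.196
v 3.92 2.406 -2.014
v 4.527 2.958 -3.751
v 4.807 2.851 -2.139
v 4.043 3.429 -3.635
v 4.324 3.321 -2.023
v 3.371 3.471 -3.516
v 3.652 3.363 -1.903
v 2.825 3.065 -3.447
v 3.106 2.958 -1.835
v 2.659 2.402 -3.463
v 2.94 2.294 -1.851
v 2.953 1.791 -3.555
v 3.234 1.683 -1.942
v 3.567 1.518 -3.68
v 3.848 1.41 -2.068
v 4.216 1.711 -3.78
v 4.497 1.604 -2.168
f 1 38 17
f 38 12 41
f 17 41 6
f 38 41 17
f 1 17 13
f 17 6 18
f 13 18 2
f 17 18 13
f 1 13 22
f 13 2 23
f 22 23 8
f 13 23 22
f 1 22 34
f 22 8 37
f 34 37 11
f 22 37 34
f 1 34 38
f 34 11 42
f 38 42 12
f 34 42 38
f 2 18 29
f 18 6 32
f 29 32 10
f 18 32 29
f 6 41 19
f 41 12 40
f 19 40 5
f 41 40 19
f 12 42 39
f 42 11 35
f 39 35 3
f 42 35 39
f 11 37 36
f 37 8 24
f 36 24 7
f 37 24 36
f 8 23 28
f 23 2 25
f 28 25 9
f 23 25 28
f 4 30 16
f 30 10 31
f 16 31 5
f 30 31 16
f 4 16 14
f 16 5 15
f 14 15 3
f 16 15 14
f 4 14 21
f 14 3 20
f 21 20 7
f 14 20 21
f 4 21 26
f 21 7 27
f 26 27 9
f 21 27 26
f 4 26 30
f 26 9 33
f 30 33 10
f 26 33 30
f 5 31 19
f 31 10 32
f 19 32 6
f 31 32 19
f 3 15 39
f 15 5 40
f 39 40 12
f 15 40 39
f 7 20 36
f 20 3 35
f 36 35 11
f 20 35 36
f 9 27 28
f 27 7 24
f 28 24 8
f 27 24 28
f 10 33 29
f 33 9 25
f 29 25 2
f 33 25 29
f 44 43 47
f 44 47 45
f 45 47 48
f 45 48 46
f 47 43 49
f 47 49 48
f 48 49 50
f 48 50 46
f 49 43 51
f 49 51 50
f 50 51 52
f 50 52 46
f 51 43 53
f 51 53 52
f 52 53 54
f 52 54 46
f 53 43 55
f 53 55 54
f 54 55 56
f 54 56 46
f 55 43 57
f 55 57 56
f 56 57 58
f 56 58 46
f 57 43 59
f 57 59 58
f 58 59 60
f 58 60 46
f 59 43 61
f 59 61 60
f 60 61 62
f 60 62 46
f 61 43 44
f 61 44 62
f 62 44 45
f 62 45 46



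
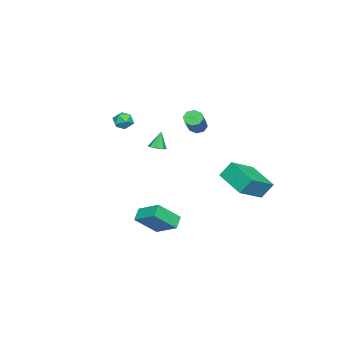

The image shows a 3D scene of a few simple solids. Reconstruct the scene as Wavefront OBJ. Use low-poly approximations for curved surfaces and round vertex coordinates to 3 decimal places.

v -1.228 -0.431 1.849
v -0.752 -0.271 1.985
v -1.572 -0.329 2.931
v -0.991 0.031 1.881
v -1.368 0.061 1.758
v -1.663 -0.197 1.688
v -1.703 -0.592 1.713
v -1.465 -0.893 1.817
v -1.087 -0.924 1.94
v -0.792 -0.666 2.01
v -3.761 -3.061 2.898
v -3.251 -2.89 3.303
v -3.089 -3.69 2.317
v -2.579 -3.519 2.722
v -3.077 -3.907 2.954
v -3.493 -3.518 3.313
v -2.847 -3.062 2.307
v -3.263 -2.673 2.666
v -2.687 -2.89 2.937
v -2.829 -3.413 3.337
v -3.511 -3.167 2.283
v -3.653 -3.69 2.683
v -4.181 0.773 2.647
v -3.847 0.815 2.187
v -2.264 1.17 3.374
v -2.599 1.127 3.833
v -4.02 1.198 2.304
v -2.437 1.553 3.491
v -4.288 1.332 2.621
v -2.705 1.687 3.808
v -4.493 1.138 2.953
v -2.91 1.493 4.14
v -4.516 0.73 3.106
v -2.933 1.085 4.293
v -4.343 0.347 2.989
v -2.76 0.702 4.176
v -4.075 0.213 2.672
v -2.492 0.568 3.859
v -3.87 0.407 2.34
v -2.287 0.762 3.527
v 1.551 0.68 -3.237
v 0.857 0.635 -2.714
v 1.99 2.005 -2.539
v 1.296 1.959 -2.016
v 2.464 -0.219 -2.104
v 1.77 -0.265 -1.581
v 2.903 1.105 -1.406
v 2.209 1.06 -0.883
v -3.571 2.317 -0.722
v -3.839 2.923 0.255
v -5.178 3.018 -1.597
v -5.446 3.624 -0.621
v -2.494 3.916 -1.419
v -2.762 4.522 -0.443
v -4.101 4.617 -2.295
v -4.369 5.223 -1.318
f 2 1 4
f 2 4 3
f 4 1 5
f 4 5 3
f 5 1 6
f 5 6 3
f 6 1 7
f 6 7 3
f 7 1 8
f 7 8 3
f 8 1 9
f 8 9 3
f 9 1 10
f 9 10 3
f 10 1 2
f 10 2 3
f 11 22 16
f 11 16 12
f 11 12 18
f 11 18 21
f 11 21 22
f 12 16 20
f 16 22 15
f 22 21 13
f 21 18 17
f 18 12 19
f 14 20 15
f 14 15 13
f 14 13 17
f 14 17 19
f 14 19 20
f 15 20 16
f 13 15 22
f 17 13 21
f 19 17 18
f 20 19 12
f 24 23 27
f 24 27 25
f 25 27 28
f 25 28 26
f 27 23 29
f 27 29 28
f 28 29 30
f 28 30 26
f 29 23 31
f 29 31 30
f 30 31 32
f 30 32 26
f 31 23 33
f 31 33 32
f 32 33 34
f 32 34 26
f 33 23 35
f 33 35 34
f 34 35 36
f 34 36 26
f 35 23 37
f 35 37 36
f 36 37 38
f 36 38 26
f 37 23 39
f 37 39 38
f 38 39 40
f 38 40 26
f 39 23 24
f 39 24 40
f 40 24 25
f 40 25 26
f 42 44 41
f 45 42 41
f 41 44 43
f 43 45 41
f 42 48 44
f 46 42 45
f 46 48 42
f 44 48 43
f 47 45 43
f 43 48 47
f 47 46 45
f 48 46 47
f 50 52 49
f 53 50 49
f 49 52 51
f 51 53 49
f 50 56 52
f 54 50 53
f 54 56 50
f 52 56 51
f 55 53 51
f 51 56 55
f 55 54 53
f 56 54 55



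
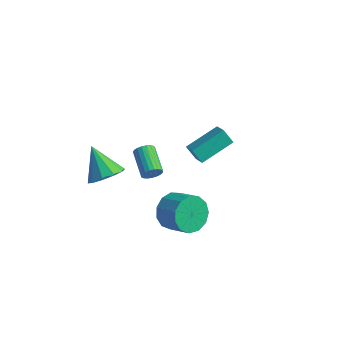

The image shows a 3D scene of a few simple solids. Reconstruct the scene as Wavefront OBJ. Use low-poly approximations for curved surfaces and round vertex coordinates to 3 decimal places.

v -3.249 -3.183 -2.114
v -2.469 -2.806 -1.539
v -4.531 -2.677 -0.706
v -2.689 -2.33 -1.91
v -3.124 -2.18 -2.36
v -3.606 -2.413 -2.715
v -3.952 -2.94 -2.841
v -4.029 -3.56 -2.689
v -3.809 -4.035 -2.317
v -3.374 -4.185 -1.868
v -2.892 -3.953 -1.512
v -2.546 -3.426 -1.387
v -2.075 -0.783 -3.364
v -1.751 -0.649 -2.878
v -2.96 0.357 -2.349
v -3.285 0.223 -2.836
v -1.676 -0.475 -3.04
v -2.886 0.532 -2.511
v -1.671 -0.353 -3.257
v -2.88 0.653 -2.729
v -1.735 -0.306 -3.494
v -2.944 0.7 -2.965
v -1.858 -0.342 -3.708
v -3.068 0.665 -3.179
v -2.019 -0.454 -3.863
v -3.228 0.553 -3.334
v -2.189 -0.623 -3.931
v -3.399 0.384 -3.402
v -2.34 -0.819 -3.902
v -3.549 0.187 -3.373
v -2.445 -1.01 -3.779
v -3.654 -0.003 -3.25
v -2.486 -1.161 -3.585
v -3.695 -0.154 -3.056
v -2.456 -1.247 -3.353
v -3.665 -0.24 -2.824
v -2.36 -1.253 -3.122
v -3.57 -0.246 -2.594
v -2.215 -1.177 -2.934
v -3.425 -0.171 -2.405
v -2.046 -1.034 -2.82
v -3.255 -0.027 -2.291
v -1.882 -0.847 -2.8
v -3.091 0.16 -2.271
v -1.1 1.537 -2.77
v -0.324 3.353 -2.057
v -1.859 2.087 -3.345
v -1.083 3.903 -2.631
v -0.497 1.577 -3.529
v 0.279 3.393 -2.815
v -1.256 2.127 -4.103
v -0.48 3.943 -3.39
v 1.061 -3.464 -2.204
v 1.601 -3.001 -3.029
v 2.88 -3.233 -2.321
v 2.339 -3.696 -1.496
v 1.466 -2.549 -2.636
v 2.745 -2.781 -1.928
v 1.201 -2.388 -2.106
v 2.48 -2.62 -1.398
v 0.892 -2.568 -1.607
v 2.171 -2.8 -0.899
v 0.637 -3.033 -1.297
v 1.916 -3.265 -0.589
v 0.516 -3.635 -1.276
v 1.794 -3.866 -0.568
v 0.568 -4.182 -1.549
v 1.846 -4.414 -0.841
v 0.776 -4.502 -2.03
v 2.055 -4.734 -1.322
v 1.075 -4.492 -2.566
v 2.354 -4.724 -1.858
v 1.369 -4.156 -2.988
v 2.648 -4.388 -2.28
v 1.565 -3.6 -3.16
v 2.844 -3.832 -2.452
f 2 1 4
f 2 4 3
f 4 1 5
f 4 5 3
f 5 1 6
f 5 6 3
f 6 1 7
f 6 7 3
f 7 1 8
f 7 8 3
f 8 1 9
f 8 9 3
f 9 1 10
f 9 10 3
f 10 1 11
f 10 11 3
f 11 1 12
f 11 12 3
f 12 1 2
f 12 2 3
f 14 13 17
f 14 17 15
f 15 17 18
f 15 18 16
f 17 13 19
f 17 19 18
f 18 19 20
f 18 20 16
f 19 13 21
f 19 21 20
f 20 21 22
f 20 22 16
f 21 13 23
f 21 23 22
f 22 23 24
f 22 24 16
f 23 13 25
f 23 25 24
f 24 25 26
f 24 26 16
f 25 13 27
f 25 27 26
f 26 27 28
f 26 28 16
f 27 13 29
f 27 29 28
f 28 29 30
f 28 30 16
f 29 13 31
f 29 31 30
f 30 31 32
f 30 32 16
f 31 13 33
f 31 33 32
f 32 33 34
f 32 34 16
f 33 13 35
f 33 35 34
f 34 35 36
f 34 36 16
f 35 13 37
f 35 37 36
f 36 37 38
f 36 38 16
f 37 13 39
f 37 39 38
f 38 39 40
f 38 40 16
f 39 13 41
f 39 41 40
f 40 41 42
f 40 42 16
f 41 13 43
f 41 43 42
f 42 43 44
f 42 44 16
f 43 13 14
f 43 14 44
f 44 14 15
f 44 15 16
f 46 48 45
f 49 46 45
f 45 48 47
f 47 49 45
f 46 52 48
f 50 46 49
f 50 52 46
f 48 52 47
f 51 49 47
f 47 52 51
f 51 50 49
f 52 50 51
f 54 53 57
f 54 57 55
f 55 57 58
f 55 58 56
f 57 53 59
f 57 59 58
f 58 59 60
f 58 60 56
f 59 53 61
f 59 61 60
f 60 61 62
f 60 62 56
f 61 53 63
f 61 63 62
f 62 63 64
f 62 64 56
f 63 53 65
f 63 65 64
f 64 65 66
f 64 66 56
f 65 53 67
f 65 67 66
f 66 67 68
f 66 68 56
f 67 53 69
f 67 69 68
f 68 69 70
f 68 70 56
f 69 53 71
f 69 71 70
f 70 71 72
f 70 72 56
f 71 53 73
f 71 73 72
f 72 73 74
f 72 74 56
f 73 53 75
f 73 75 74
f 74 75 76
f 74 76 56
f 75 53 54
f 75 54 76
f 76 54 55
f 76 55 56



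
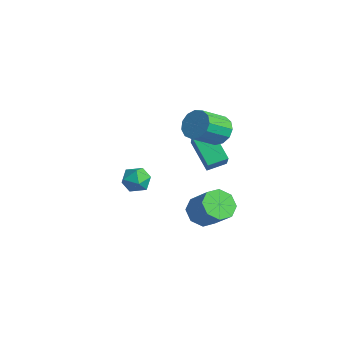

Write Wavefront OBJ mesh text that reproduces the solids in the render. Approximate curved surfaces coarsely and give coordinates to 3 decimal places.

v -3.029 3.172 -2.459
v -1.865 2.581 -1.205
v -2.806 4.314 -2.128
v -1.643 3.723 -0.873
v -1.437 3.277 -3.887
v -0.274 2.686 -2.632
v -1.215 4.419 -3.555
v -0.051 3.828 -2.301
v 2.665 -3.368 0.194
v 3.353 -2.858 0.095
v 3.487 -4.382 0.685
v 4.175 -3.872 0.586
v 3.587 -3.69 1.19
v 3.079 -3.064 0.886
v 3.761 -4.176 -0.106
v 3.253 -3.55 -0.41
v 4.03 -3.357 -0.091
v 3.923 -3.057 0.71
v 2.917 -4.183 0.07
v 2.81 -3.883 0.871
v -0.1 3.206 0.082
v 0.714 3.597 0.487
v 0.934 2.045 1.544
v 0.12 1.654 1.138
v 0.287 3.756 0.808
v 0.506 2.204 1.865
v -0.263 3.74 0.899
v -0.044 2.188 1.956
v -0.761 3.554 0.73
v -0.542 2.003 1.787
v -1.05 3.258 0.355
v -0.83 1.707 1.412
v -1.036 2.945 -0.106
v -0.817 1.394 0.95
v -0.725 2.715 -0.509
v -0.506 1.164 0.548
v -0.216 2.641 -0.723
v 0.003 1.09 0.334
v 0.331 2.746 -0.682
v 0.55 1.195 0.374
v 0.74 2.997 -0.399
v 0.96 1.445 0.658
v 0.883 3.314 0.037
v 1.103 1.763 1.094
v 2.975 0.499 -3.644
v 3.656 0.131 -4.293
v 4.985 0.353 -3.025
v 4.305 0.721 -2.376
v 3.58 0.898 -4.348
v 4.909 1.12 -3.08
v 3.15 1.432 -3.99
v 4.479 1.654 -2.723
v 2.617 1.419 -3.43
v 3.947 1.641 -2.162
v 2.295 0.867 -2.995
v 3.624 1.089 -1.727
v 2.371 0.1 -2.94
v 3.7 0.322 -1.672
v 2.801 -0.434 -3.297
v 4.13 -0.212 -2.03
v 3.333 -0.421 -3.858
v 4.663 -0.199 -2.59
f 2 4 1
f 5 2 1
f 1 4 3
f 3 5 1
f 2 8 4
f 6 2 5
f 6 8 2
f 4 8 3
f 7 5 3
f 3 8 7
f 7 6 5
f 8 6 7
f 9 20 14
f 9 14 10
f 9 10 16
f 9 16 19
f 9 19 20
f 10 14 18
f 14 20 13
f 20 19 11
f 19 16 15
f 16 10 17
f 12 18 13
f 12 13 11
f 12 11 15
f 12 15 17
f 12 17 18
f 13 18 14
f 11 13 20
f 15 11 19
f 17 15 16
f 18 17 10
f 22 21 25
f 22 25 23
f 23 25 26
f 23 26 24
f 25 21 27
f 25 27 26
f 26 27 28
f 26 28 24
f 27 21 29
f 27 29 28
f 28 29 30
f 28 30 24
f 29 21 31
f 29 31 30
f 30 31 32
f 30 32 24
f 31 21 33
f 31 33 32
f 32 33 34
f 32 34 24
f 33 21 35
f 33 35 34
f 34 35 36
f 34 36 24
f 35 21 37
f 35 37 36
f 36 37 38
f 36 38 24
f 37 21 39
f 37 39 38
f 38 39 40
f 38 40 24
f 39 21 41
f 39 41 40
f 40 41 42
f 40 42 24
f 41 21 43
f 41 43 42
f 42 43 44
f 42 44 24
f 43 21 22
f 43 22 44
f 44 22 23
f 44 23 24
f 46 45 49
f 46 49 47
f 47 49 50
f 47 50 48
f 49 45 51
f 49 51 50
f 50 51 52
f 50 52 48
f 51 45 53
f 51 53 52
f 52 53 54
f 52 54 48
f 53 45 55
f 53 55 54
f 54 55 56
f 54 56 48
f 55 45 57
f 55 57 56
f 56 57 58
f 56 58 48
f 57 45 59
f 57 59 58
f 58 59 60
f 58 60 48
f 59 45 61
f 59 61 60
f 60 61 62
f 60 62 48
f 61 45 46
f 61 46 62
f 62 46 47
f 62 47 48



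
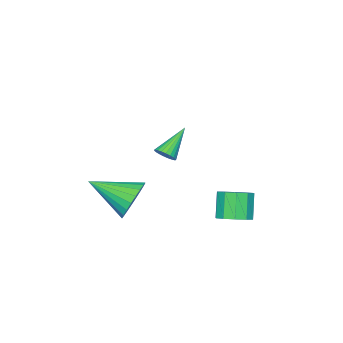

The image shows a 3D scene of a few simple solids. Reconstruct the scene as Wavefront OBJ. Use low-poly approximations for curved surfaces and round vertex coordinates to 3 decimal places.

v -3.132 3.045 -4.426
v -2.392 3.057 -4.051
v -2.987 2.627 -2.86
v -3.728 2.615 -3.234
v -2.607 3.519 -3.992
v -3.202 3.089 -2.8
v -3.022 3.8 -4.099
v -3.618 3.37 -2.907
v -3.48 3.792 -4.33
v -4.076 3.362 -3.138
v -3.805 3.5 -4.598
v -4.401 3.07 -3.406
v -3.873 3.033 -4.8
v -4.468 2.603 -3.609
v -3.658 2.571 -4.86
v -4.253 2.141 -3.668
v -3.242 2.29 -4.753
v -3.838 1.86 -3.561
v -2.784 2.298 -4.522
v -3.38 1.868 -3.33
v -2.459 2.59 -4.254
v -3.055 2.16 -3.062
v -0.032 0.063 -3.019
v 0.575 -0.057 -3.892
v 0.812 -1.763 -2.181
v 0.827 0.171 -3.649
v 0.948 0.382 -3.31
v 0.919 0.545 -2.927
v 0.746 0.635 -2.557
v 0.455 0.637 -2.258
v 0.089 0.553 -2.075
v -0.295 0.393 -2.036
v -0.639 0.184 -2.147
v -0.89 -0.044 -2.39
v -1.011 -0.255 -2.729
v -0.983 -0.418 -3.112
v -0.81 -0.508 -3.482
v -0.518 -0.51 -3.78
v -0.152 -0.426 -3.963
v 0.232 -0.267 -4.003
v 0.806 2.58 1.198
v 1.08 2.296 1.52
v -0.446 2.56 2.242
v 1.127 2.479 1.581
v 1.125 2.678 1.583
v 1.075 2.862 1.526
v 0.984 3.003 1.419
v 0.865 3.08 1.279
v 0.738 3.081 1.126
v 0.621 3.005 0.984
v 0.532 2.865 0.875
v 0.484 2.681 0.815
v 0.486 2.482 0.813
v 0.536 2.298 0.869
v 0.627 2.157 0.976
v 0.746 2.08 1.116
v 0.873 2.08 1.269
v 0.99 2.155 1.411
f 2 1 5
f 2 5 3
f 3 5 6
f 3 6 4
f 5 1 7
f 5 7 6
f 6 7 8
f 6 8 4
f 7 1 9
f 7 9 8
f 8 9 10
f 8 10 4
f 9 1 11
f 9 11 10
f 10 11 12
f 10 12 4
f 11 1 13
f 11 13 12
f 12 13 14
f 12 14 4
f 13 1 15
f 13 15 14
f 14 15 16
f 14 16 4
f 15 1 17
f 15 17 16
f 16 17 18
f 16 18 4
f 17 1 19
f 17 19 18
f 18 19 20
f 18 20 4
f 19 1 21
f 19 21 20
f 20 21 22
f 20 22 4
f 21 1 2
f 21 2 22
f 22 2 3
f 22 3 4
f 24 23 26
f 24 26 25
f 26 23 27
f 26 27 25
f 27 23 28
f 27 28 25
f 28 23 29
f 28 29 25
f 29 23 30
f 29 30 25
f 30 23 31
f 30 31 25
f 31 23 32
f 31 32 25
f 32 23 33
f 32 33 25
f 33 23 34
f 33 34 25
f 34 23 35
f 34 35 25
f 35 23 36
f 35 36 25
f 36 23 37
f 36 37 25
f 37 23 38
f 37 38 25
f 38 23 39
f 38 39 25
f 39 23 40
f 39 40 25
f 40 23 24
f 40 24 25
f 42 41 44
f 42 44 43
f 44 41 45
f 44 45 43
f 45 41 46
f 45 46 43
f 46 41 47
f 46 47 43
f 47 41 48
f 47 48 43
f 48 41 49
f 48 49 43
f 49 41 50
f 49 50 43
f 50 41 51
f 50 51 43
f 51 41 52
f 51 52 43
f 52 41 53
f 52 53 43
f 53 41 54
f 53 54 43
f 54 41 55
f 54 55 43
f 55 41 56
f 55 56 43
f 56 41 57
f 56 57 43
f 57 41 58
f 57 58 43
f 58 41 42
f 58 42 43



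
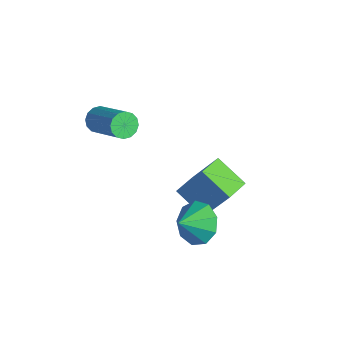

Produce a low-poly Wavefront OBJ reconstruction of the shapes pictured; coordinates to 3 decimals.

v 1.044 0.269 -4.086
v -0.266 -0.336 -3.244
v 0.381 1.373 -4.324
v -0.928 0.769 -3.481
v 1.788 1.091 -2.339
v 0.479 0.487 -1.496
v 1.126 2.196 -2.576
v -0.184 1.591 -1.734
v 2.338 -0.713 -2.666
v 3.326 -0.364 -2.506
v 2.562 -1.687 -1.914
v 2.88 -0.082 -2.009
v 2.181 -0.096 -1.819
v 1.555 -0.398 -2.025
v 1.296 -0.848 -2.531
v 1.524 -1.235 -3.1
v 2.134 -1.378 -3.466
v 2.839 -1.21 -3.457
v 3.31 -0.809 -3.078
v -2.55 -2.736 0.863
v -2.217 -2.625 0.315
v -0.418 -2.313 1.469
v -0.75 -2.424 2.017
v -2.331 -2.323 0.411
v -0.532 -2.011 1.565
v -2.503 -2.132 0.628
v -0.704 -1.82 1.782
v -2.688 -2.102 0.907
v -0.889 -1.791 2.061
v -2.835 -2.243 1.175
v -1.036 -1.931 2.329
v -2.906 -2.515 1.359
v -1.107 -2.203 2.513
v -2.882 -2.847 1.411
v -1.083 -2.535 2.565
v -2.768 -3.149 1.315
v -0.969 -2.837 2.469
v -2.596 -3.34 1.098
v -0.797 -3.028 2.252
v -2.411 -3.369 0.819
v -0.612 -3.058 1.973
v -2.264 -3.229 0.551
v -0.465 -2.917 1.705
v -2.193 -2.957 0.367
v -0.394 -2.645 1.521
f 2 4 1
f 5 2 1
f 1 4 3
f 3 5 1
f 2 8 4
f 6 2 5
f 6 8 2
f 4 8 3
f 7 5 3
f 3 8 7
f 7 6 5
f 8 6 7
f 10 9 12
f 10 12 11
f 12 9 13
f 12 13 11
f 13 9 14
f 13 14 11
f 14 9 15
f 14 15 11
f 15 9 16
f 15 16 11
f 16 9 17
f 16 17 11
f 17 9 18
f 17 18 11
f 18 9 19
f 18 19 11
f 19 9 10
f 19 10 11
f 21 20 24
f 21 24 22
f 22 24 25
f 22 25 23
f 24 20 26
f 24 26 25
f 25 26 27
f 25 27 23
f 26 20 28
f 26 28 27
f 27 28 29
f 27 29 23
f 28 20 30
f 28 30 29
f 29 30 31
f 29 31 23
f 30 20 32
f 30 32 31
f 31 32 33
f 31 33 23
f 32 20 34
f 32 34 33
f 33 34 35
f 33 35 23
f 34 20 36
f 34 36 35
f 35 36 37
f 35 37 23
f 36 20 38
f 36 38 37
f 37 38 39
f 37 39 23
f 38 20 40
f 38 40 39
f 39 40 41
f 39 41 23
f 40 20 42
f 40 42 41
f 41 42 43
f 41 43 23
f 42 20 44
f 42 44 43
f 43 44 45
f 43 45 23
f 44 20 21
f 44 21 45
f 45 21 22
f 45 22 23



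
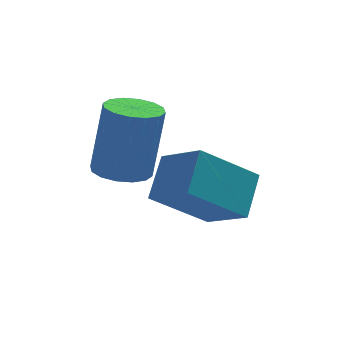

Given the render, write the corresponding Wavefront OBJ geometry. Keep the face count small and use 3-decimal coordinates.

v -1.251 -0.766 1.107
v -0.688 0.222 1.941
v -1.988 0.327 0.31
v -1.425 1.315 1.144
v 0.305 -0.615 -0.124
v 0.868 0.373 0.71
v -0.432 0.478 -0.921
v 0.131 1.466 -0.087
v -2.529 0.974 0.971
v -1.763 1.083 0.813
v -1.365 1.336 2.91
v -2.131 1.226 3.069
v -1.928 1.457 0.799
v -1.53 1.709 2.897
v -2.255 1.702 0.832
v -1.857 1.954 2.929
v -2.654 1.751 0.902
v -2.256 2.003 2.999
v -3.021 1.592 0.99
v -2.623 1.844 3.088
v -3.255 1.268 1.074
v -2.857 1.52 3.171
v -3.295 0.864 1.13
v -2.897 1.117 3.227
v -3.13 0.491 1.143
v -2.732 0.743 3.241
v -2.803 0.246 1.111
v -2.405 0.498 3.208
v -2.404 0.197 1.041
v -2.006 0.449 3.138
v -2.037 0.356 0.952
v -1.639 0.608 3.05
v -1.803 0.68 0.869
v -1.405 0.932 2.966
f 2 4 1
f 5 2 1
f 1 4 3
f 3 5 1
f 2 8 4
f 6 2 5
f 6 8 2
f 4 8 3
f 7 5 3
f 3 8 7
f 7 6 5
f 8 6 7
f 10 9 13
f 10 13 11
f 11 13 14
f 11 14 12
f 13 9 15
f 13 15 14
f 14 15 16
f 14 16 12
f 15 9 17
f 15 17 16
f 16 17 18
f 16 18 12
f 17 9 19
f 17 19 18
f 18 19 20
f 18 20 12
f 19 9 21
f 19 21 20
f 20 21 22
f 20 22 12
f 21 9 23
f 21 23 22
f 22 23 24
f 22 24 12
f 23 9 25
f 23 25 24
f 24 25 26
f 24 26 12
f 25 9 27
f 25 27 26
f 26 27 28
f 26 28 12
f 27 9 29
f 27 29 28
f 28 29 30
f 28 30 12
f 29 9 31
f 29 31 30
f 30 31 32
f 30 32 12
f 31 9 33
f 31 33 32
f 32 33 34
f 32 34 12
f 33 9 10
f 33 10 34
f 34 10 11
f 34 11 12



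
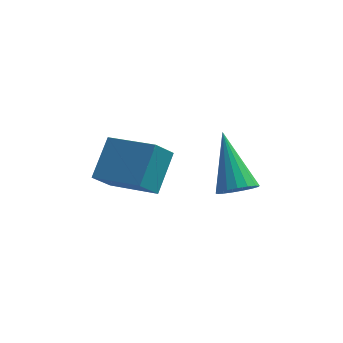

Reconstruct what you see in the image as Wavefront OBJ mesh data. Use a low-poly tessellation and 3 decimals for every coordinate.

v -3.713 1.456 -3.536
v -3.328 2.538 -2.602
v -5.153 2.36 -3.99
v -4.769 3.442 -3.056
v -3.231 1.878 -4.224
v -2.847 2.96 -3.29
v -4.672 2.782 -4.678
v -4.287 3.864 -3.744
v -0.985 2.23 -4.248
v -0.567 2.636 -4.514
v -1.475 3.65 -2.852
v -0.829 2.692 -4.663
v -1.126 2.643 -4.717
v -1.392 2.499 -4.663
v -1.564 2.294 -4.515
v -1.603 2.074 -4.305
v -1.501 1.89 -4.082
v -1.281 1.784 -3.898
v -0.993 1.78 -3.793
v -0.704 1.88 -3.793
v -0.478 2.06 -3.897
v -0.369 2.279 -4.081
v -0.402 2.486 -4.304
f 2 4 1
f 5 2 1
f 1 4 3
f 3 5 1
f 2 8 4
f 6 2 5
f 6 8 2
f 4 8 3
f 7 5 3
f 3 8 7
f 7 6 5
f 8 6 7
f 10 9 12
f 10 12 11
f 12 9 13
f 12 13 11
f 13 9 14
f 13 14 11
f 14 9 15
f 14 15 11
f 15 9 16
f 15 16 11
f 16 9 17
f 16 17 11
f 17 9 18
f 17 18 11
f 18 9 19
f 18 19 11
f 19 9 20
f 19 20 11
f 20 9 21
f 20 21 11
f 21 9 22
f 21 22 11
f 22 9 23
f 22 23 11
f 23 9 10
f 23 10 11



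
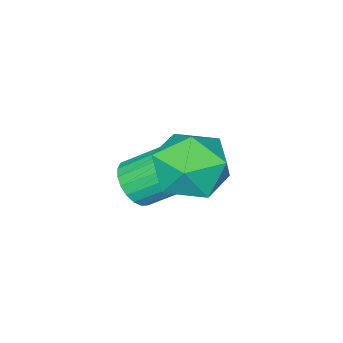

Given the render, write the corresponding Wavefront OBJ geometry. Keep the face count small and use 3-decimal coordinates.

v -0.127 -3.83 0.835
v 0.421 -3.499 0.949
v -0.386 -2.498 1.918
v -0.933 -2.83 1.805
v 0.321 -3.371 0.733
v -0.486 -2.37 1.703
v 0.144 -3.322 0.535
v -0.663 -2.321 1.504
v -0.08 -3.36 0.389
v -0.887 -2.359 1.358
v -0.312 -3.481 0.32
v -1.119 -2.48 1.289
v -0.512 -3.661 0.34
v -1.319 -2.66 1.309
v -0.645 -3.871 0.446
v -1.452 -2.87 1.415
v -0.689 -4.074 0.619
v -1.496 -3.073 1.588
v -0.635 -4.235 0.829
v -1.442 -3.234 1.799
v -0.494 -4.326 1.041
v -1.301 -3.325 2.01
v -0.289 -4.331 1.217
v -1.096 -3.33 2.186
v -0.056 -4.25 1.327
v -0.863 -3.249 2.296
v 0.165 -4.096 1.352
v -0.642 -3.095 2.321
v 0.335 -3.896 1.288
v -0.471 -2.895 2.257
v 0.426 -3.685 1.145
v -0.381 -2.684 2.115
v -0.671 -1.706 3.417
v -0.118 -0.899 3.435
v 0.458 -2.461 2.605
v 1.011 -1.654 2.623
v 0.846 -2.153 3.448
v 0.149 -1.687 3.95
v 0.191 -1.673 2.09
v -0.506 -1.207 2.592
v 0.415 -0.879 2.615
v 0.82 -1.176 3.455
v -0.48 -2.184 2.585
v -0.075 -2.481 3.425
f 2 1 5
f 2 5 3
f 3 5 6
f 3 6 4
f 5 1 7
f 5 7 6
f 6 7 8
f 6 8 4
f 7 1 9
f 7 9 8
f 8 9 10
f 8 10 4
f 9 1 11
f 9 11 10
f 10 11 12
f 10 12 4
f 11 1 13
f 11 13 12
f 12 13 14
f 12 14 4
f 13 1 15
f 13 15 14
f 14 15 16
f 14 16 4
f 15 1 17
f 15 17 16
f 16 17 18
f 16 18 4
f 17 1 19
f 17 19 18
f 18 19 20
f 18 20 4
f 19 1 21
f 19 21 20
f 20 21 22
f 20 22 4
f 21 1 23
f 21 23 22
f 22 23 24
f 22 24 4
f 23 1 25
f 23 25 24
f 24 25 26
f 24 26 4
f 25 1 27
f 25 27 26
f 26 27 28
f 26 28 4
f 27 1 29
f 27 29 28
f 28 29 30
f 28 30 4
f 29 1 31
f 29 31 30
f 30 31 32
f 30 32 4
f 31 1 2
f 31 2 32
f 32 2 3
f 32 3 4
f 33 44 38
f 33 38 34
f 33 34 40
f 33 40 43
f 33 43 44
f 34 38 42
f 38 44 37
f 44 43 35
f 43 40 39
f 40 34 41
f 36 42 37
f 36 37 35
f 36 35 39
f 36 39 41
f 36 41 42
f 37 42 38
f 35 37 44
f 39 35 43
f 41 39 40
f 42 41 34



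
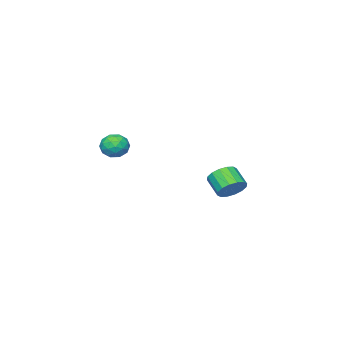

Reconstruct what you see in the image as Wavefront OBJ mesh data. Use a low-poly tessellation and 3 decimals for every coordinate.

v -3.854 -0.421 -3.754
v -3.063 -0.67 -3.78
v -3.334 -1.608 -3.032
v -4.126 -1.359 -3.006
v -3.084 -0.399 -3.447
v -3.355 -1.337 -2.699
v -3.311 -0.134 -3.196
v -3.582 -1.072 -2.449
v -3.683 0.055 -3.095
v -3.954 -0.884 -2.348
v -4.102 0.115 -3.171
v -4.373 -0.823 -2.423
v -4.454 0.033 -3.402
v -4.725 -0.906 -2.655
v -4.646 -0.172 -3.728
v -4.917 -1.11 -2.98
v -4.625 -0.443 -4.061
v -4.896 -1.381 -3.313
v -4.398 -0.708 -4.311
v -4.669 -1.646 -3.564
v -4.026 -0.896 -4.412
v -4.297 -1.835 -3.665
v -3.607 -0.957 -4.337
v -3.878 -1.895 -3.589
v -3.255 -0.874 -4.105
v -3.526 -1.813 -3.358
v 1.825 -2.106 0.511
v 2.311 -1.564 0.268
v 2.749 -2.936 0.512
v 3.235 -2.394 0.269
v 2.946 -2.36 0.98
v 2.375 -1.847 0.979
v 2.685 -2.653 -0.199
v 2.114 -2.14 -0.2
v 2.843 -1.902 -0.17
v 3.004 -1.721 0.558
v 2.056 -2.779 0.222
v 2.217 -2.598 0.95
v 1.987 -1.762 0.389
v 3.073 -2.738 0.391
v 2.903 -2.718 0.808
v 3.189 -2.399 0.666
v 2.024 -1.929 0.807
v 2.31 -1.61 0.665
v 2.683 -2.078 1.083
v 2.75 -2.89 0.115
v 3.036 -2.571 -0.027
v 1.871 -2.101 0.114
v 2.157 -1.782 -0.028
v 2.377 -2.422 -0.303
v 2.585 -1.642 -0.011
v 3.129 -2.13 -0.01
v 2.805 -2.282 -0.285
v 2.469 -1.981 -0.286
v 2.68 -1.536 0.417
v 3.223 -2.024 0.418
v 3.053 -2.004 0.835
v 2.718 -1.703 0.835
v 2.993 -1.735 0.16
v 1.837 -2.476 0.362
v 2.38 -2.964 0.363
v 2.342 -2.797 -0.055
v 2.007 -2.496 -0.055
v 1.931 -2.37 0.79
v 2.475 -2.858 0.791
v 2.591 -2.519 1.066
v 2.255 -2.218 1.065
v 2.067 -2.765 0.62
f 2 1 5
f 2 5 3
f 3 5 6
f 3 6 4
f 5 1 7
f 5 7 6
f 6 7 8
f 6 8 4
f 7 1 9
f 7 9 8
f 8 9 10
f 8 10 4
f 9 1 11
f 9 11 10
f 10 11 12
f 10 12 4
f 11 1 13
f 11 13 12
f 12 13 14
f 12 14 4
f 13 1 15
f 13 15 14
f 14 15 16
f 14 16 4
f 15 1 17
f 15 17 16
f 16 17 18
f 16 18 4
f 17 1 19
f 17 19 18
f 18 19 20
f 18 20 4
f 19 1 21
f 19 21 20
f 20 21 22
f 20 22 4
f 21 1 23
f 21 23 22
f 22 23 24
f 22 24 4
f 23 1 25
f 23 25 24
f 24 25 26
f 24 26 4
f 25 1 2
f 25 2 26
f 26 2 3
f 26 3 4
f 27 64 43
f 64 38 67
f 43 67 32
f 64 67 43
f 27 43 39
f 43 32 44
f 39 44 28
f 43 44 39
f 27 39 48
f 39 28 49
f 48 49 34
f 39 49 48
f 27 48 60
f 48 34 63
f 60 63 37
f 48 63 60
f 27 60 64
f 60 37 68
f 64 68 38
f 60 68 64
f 28 44 55
f 44 32 58
f 55 58 36
f 44 58 55
f 32 67 45
f 67 38 66
f 45 66 31
f 67 66 45
f 38 68 65
f 68 37 61
f 65 61 29
f 68 61 65
f 37 63 62
f 63 34 50
f 62 50 33
f 63 50 62
f 34 49 54
f 49 28 51
f 54 51 35
f 49 51 54
f 30 56 42
f 56 36 57
f 42 57 31
f 56 57 42
f 30 42 40
f 42 31 41
f 40 41 29
f 42 41 40
f 30 40 47
f 40 29 46
f 47 46 33
f 40 46 47
f 30 47 52
f 47 33 53
f 52 53 35
f 47 53 52
f 30 52 56
f 52 35 59
f 56 59 36
f 52 59 56
f 31 57 45
f 57 36 58
f 45 58 32
f 57 58 45
f 29 41 65
f 41 31 66
f 65 66 38
f 41 66 65
f 33 46 62
f 46 29 61
f 62 61 37
f 46 61 62
f 35 53 54
f 53 33 50
f 54 50 34
f 53 50 54
f 36 59 55
f 59 35 51
f 55 51 28
f 59 51 55



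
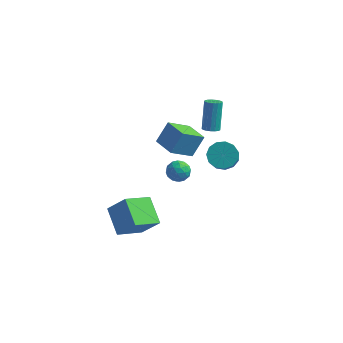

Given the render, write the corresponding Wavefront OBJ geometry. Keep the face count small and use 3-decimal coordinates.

v -1.084 -0.309 2.192
v -2.003 -1.503 3.266
v -0.635 0.491 3.466
v -1.554 -0.703 4.54
v 0.194 -1.197 2.3
v -0.725 -2.391 3.374
v 0.643 -0.397 3.574
v -0.276 -1.591 4.648
v 0.969 2.201 -0.479
v 1.817 2.67 -0.277
v 2.1 1.687 0.82
v 1.251 1.219 0.619
v 1.425 2.911 0.039
v 1.708 1.928 1.136
v 0.889 2.926 0.191
v 1.172 1.943 1.288
v 0.378 2.711 0.13
v 0.66 1.728 1.228
v 0.054 2.335 -0.124
v 0.337 1.352 0.974
v 0.021 1.916 -0.491
v 0.304 0.933 0.607
v 0.289 1.587 -0.854
v 0.571 0.604 0.244
v 0.772 1.454 -1.097
v 1.055 0.471 -0
v 1.318 1.558 -1.145
v 1.601 0.575 -0.048
v 1.753 1.866 -0.981
v 2.036 0.883 0.116
v 1.939 2.281 -0.657
v 2.222 1.298 0.44
v 0.055 2.415 1.73
v 0.59 2.272 1.867
v 0.379 3.242 3.706
v -0.155 3.385 3.57
v 0.617 2.514 1.743
v 0.406 3.484 3.582
v 0.515 2.732 1.616
v 0.304 3.702 3.455
v 0.308 2.879 1.515
v 0.097 3.848 3.354
v 0.043 2.919 1.463
v -0.168 3.888 3.303
v -0.219 2.843 1.473
v -0.43 3.813 3.312
v -0.418 2.67 1.542
v -0.629 3.64 3.381
v -0.509 2.438 1.654
v -0.72 3.408 3.493
v -0.47 2.201 1.783
v -0.681 3.171 3.622
v -0.311 2.013 1.9
v -0.522 2.983 3.74
v -0.068 1.917 1.979
v -0.279 2.887 3.818
v 0.204 1.935 2
v -0.007 2.905 3.84
v 0.441 2.064 1.96
v 0.23 3.033 3.799
v -1.84 0.241 -0.624
v -1.324 0.285 0.012
v -0.936 -0.445 -1.312
v -0.42 -0.401 -0.676
v -1.098 -0.859 -0.622
v -1.656 -0.435 -0.197
v -0.604 0.275 -1.103
v -1.162 0.699 -0.678
v -0.559 0.306 -0.285
v -0.865 -0.395 0.012
v -1.395 0.235 -1.312
v -1.701 -0.466 -1.015
v -1.661 0.323 -0.246
v -0.599 -0.483 -1.054
v -0.997 -0.752 -1.023
v -0.693 -0.726 -0.649
v -1.857 -0.1 -0.368
v -1.553 -0.074 0.005
v -1.42 -0.746 -0.367
v -0.707 -0.086 -1.305
v -0.403 -0.06 -0.932
v -1.567 0.566 -0.651
v -1.263 0.592 -0.277
v -0.84 0.586 -0.933
v -0.908 0.361 -0.046
v -0.377 -0.042 -0.451
v -0.485 0.356 -0.701
v -0.813 0.605 -0.452
v -1.088 -0.051 0.128
v -0.556 -0.454 -0.276
v -0.955 -0.723 -0.244
v -1.283 -0.474 0.006
v -0.638 -0.038 -0.046
v -1.704 0.294 -1.024
v -1.172 -0.109 -1.428
v -0.977 0.314 -1.306
v -1.305 0.563 -1.056
v -1.883 -0.118 -0.849
v -1.352 -0.521 -1.254
v -1.447 -0.765 -0.848
v -1.775 -0.516 -0.599
v -1.622 -0.122 -1.254
v -2.548 -3.626 -3.306
v -3.729 -2.311 -2.329
v -3.737 -3.679 -4.67
v -4.918 -2.364 -3.693
v -1.562 -2.056 -4.227
v -2.743 -0.741 -3.25
v -2.751 -2.109 -5.591
v -3.932 -0.794 -4.614
f 2 4 1
f 5 2 1
f 1 4 3
f 3 5 1
f 2 8 4
f 6 2 5
f 6 8 2
f 4 8 3
f 7 5 3
f 3 8 7
f 7 6 5
f 8 6 7
f 10 9 13
f 10 13 11
f 11 13 14
f 11 14 12
f 13 9 15
f 13 15 14
f 14 15 16
f 14 16 12
f 15 9 17
f 15 17 16
f 16 17 18
f 16 18 12
f 17 9 19
f 17 19 18
f 18 19 20
f 18 20 12
f 19 9 21
f 19 21 20
f 20 21 22
f 20 22 12
f 21 9 23
f 21 23 22
f 22 23 24
f 22 24 12
f 23 9 25
f 23 25 24
f 24 25 26
f 24 26 12
f 25 9 27
f 25 27 26
f 26 27 28
f 26 28 12
f 27 9 29
f 27 29 28
f 28 29 30
f 28 30 12
f 29 9 31
f 29 31 30
f 30 31 32
f 30 32 12
f 31 9 10
f 31 10 32
f 32 10 11
f 32 11 12
f 34 33 37
f 34 37 35
f 35 37 38
f 35 38 36
f 37 33 39
f 37 39 38
f 38 39 40
f 38 40 36
f 39 33 41
f 39 41 40
f 40 41 42
f 40 42 36
f 41 33 43
f 41 43 42
f 42 43 44
f 42 44 36
f 43 33 45
f 43 45 44
f 44 45 46
f 44 46 36
f 45 33 47
f 45 47 46
f 46 47 48
f 46 48 36
f 47 33 49
f 47 49 48
f 48 49 50
f 48 50 36
f 49 33 51
f 49 51 50
f 50 51 52
f 50 52 36
f 51 33 53
f 51 53 52
f 52 53 54
f 52 54 36
f 53 33 55
f 53 55 54
f 54 55 56
f 54 56 36
f 55 33 57
f 55 57 56
f 56 57 58
f 56 58 36
f 57 33 59
f 57 59 58
f 58 59 60
f 58 60 36
f 59 33 34
f 59 34 60
f 60 34 35
f 60 35 36
f 61 98 77
f 98 72 101
f 77 101 66
f 98 101 77
f 61 77 73
f 77 66 78
f 73 78 62
f 77 78 73
f 61 73 82
f 73 62 83
f 82 83 68
f 73 83 82
f 61 82 94
f 82 68 97
f 94 97 71
f 82 97 94
f 61 94 98
f 94 71 102
f 98 102 72
f 94 102 98
f 62 78 89
f 78 66 92
f 89 92 70
f 78 92 89
f 66 101 79
f 101 72 100
f 79 100 65
f 101 100 79
f 72 102 99
f 102 71 95
f 99 95 63
f 102 95 99
f 71 97 96
f 97 68 84
f 96 84 67
f 97 84 96
f 68 83 88
f 83 62 85
f 88 85 69
f 83 85 88
f 64 90 76
f 90 70 91
f 76 91 65
f 90 91 76
f 64 76 74
f 76 65 75
f 74 75 63
f 76 75 74
f 64 74 81
f 74 63 80
f 81 80 67
f 74 80 81
f 64 81 86
f 81 67 87
f 86 87 69
f 81 87 86
f 64 86 90
f 86 69 93
f 90 93 70
f 86 93 90
f 65 91 79
f 91 70 92
f 79 92 66
f 91 92 79
f 63 75 99
f 75 65 100
f 99 100 72
f 75 100 99
f 67 80 96
f 80 63 95
f 96 95 71
f 80 95 96
f 69 87 88
f 87 67 84
f 88 84 68
f 87 84 88
f 70 93 89
f 93 69 85
f 89 85 62
f 93 85 89
f 104 106 103
f 107 104 103
f 103 106 105
f 105 107 103
f 104 110 106
f 108 104 107
f 108 110 104
f 106 110 105
f 109 107 105
f 105 110 109
f 109 108 107
f 110 108 109



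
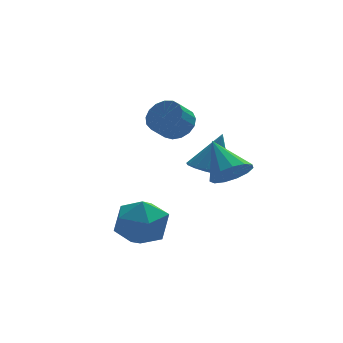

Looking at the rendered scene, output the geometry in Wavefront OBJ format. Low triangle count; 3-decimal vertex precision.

v -1.52 -1.723 -4.333
v -0.56 -0.938 -4.358
v -0.4 -3.062 -3.342
v 0.56 -2.277 -3.367
v -0.434 -2.019 -2.671
v -1.126 -1.191 -3.283
v 0.166 -2.809 -4.417
v -0.526 -1.981 -5.029
v 0.482 -1.609 -4.41
v 0.112 -1.121 -3.331
v -1.072 -2.879 -4.369
v -1.442 -2.391 -3.29
v 3.36 2.687 -3.67
v 4.076 3.211 -4.061
v 4.06 3.073 -1.87
v 3.703 3.538 -3.986
v 3.237 3.637 -3.826
v 2.804 3.482 -3.624
v 2.52 3.113 -3.435
v 2.461 2.631 -3.308
v 2.643 2.164 -3.279
v 3.016 1.837 -3.355
v 3.482 1.738 -3.515
v 3.915 1.893 -3.716
v 4.199 2.261 -3.906
v 4.258 2.744 -4.032
v 1.909 2.136 -0.602
v 2.589 1.766 -0.206
v 1.931 1.333 0.518
v 1.251 1.704 0.122
v 2.553 2.135 -0.017
v 1.895 1.703 0.707
v 2.37 2.505 0.037
v 1.712 2.072 0.761
v 2.081 2.791 -0.055
v 1.423 2.358 0.669
v 1.752 2.926 -0.272
v 1.094 2.493 0.452
v 1.46 2.881 -0.565
v 0.802 2.448 0.159
v 1.27 2.665 -0.867
v 0.612 2.232 -0.142
v 1.227 2.328 -1.107
v 0.569 1.895 -0.383
v 1.34 1.947 -1.232
v 0.682 1.514 -0.508
v 1.583 1.61 -1.213
v 0.925 1.177 -0.489
v 1.901 1.393 -1.054
v 1.243 0.96 -0.33
v 2.221 1.347 -0.791
v 1.563 0.914 -0.067
v 2.469 1.481 -0.485
v 1.811 1.048 0.239
v 3.441 -0.794 -2.205
v 4.227 -0.325 -2.492
v 2.999 0.674 -1.015
v 3.829 -0.174 -2.826
v 3.308 -0.22 -2.963
v 2.829 -0.448 -2.859
v 2.544 -0.786 -2.547
v 2.544 -1.127 -2.127
v 2.828 -1.362 -1.731
v 3.307 -1.416 -1.486
v 3.829 -1.273 -1.469
v 4.227 -0.978 -1.686
v 4.375 -0.624 -2.067
f 1 12 6
f 1 6 2
f 1 2 8
f 1 8 11
f 1 11 12
f 2 6 10
f 6 12 5
f 12 11 3
f 11 8 7
f 8 2 9
f 4 10 5
f 4 5 3
f 4 3 7
f 4 7 9
f 4 9 10
f 5 10 6
f 3 5 12
f 7 3 11
f 9 7 8
f 10 9 2
f 14 13 16
f 14 16 15
f 16 13 17
f 16 17 15
f 17 13 18
f 17 18 15
f 18 13 19
f 18 19 15
f 19 13 20
f 19 20 15
f 20 13 21
f 20 21 15
f 21 13 22
f 21 22 15
f 22 13 23
f 22 23 15
f 23 13 24
f 23 24 15
f 24 13 25
f 24 25 15
f 25 13 26
f 25 26 15
f 26 13 14
f 26 14 15
f 28 27 31
f 28 31 29
f 29 31 32
f 29 32 30
f 31 27 33
f 31 33 32
f 32 33 34
f 32 34 30
f 33 27 35
f 33 35 34
f 34 35 36
f 34 36 30
f 35 27 37
f 35 37 36
f 36 37 38
f 36 38 30
f 37 27 39
f 37 39 38
f 38 39 40
f 38 40 30
f 39 27 41
f 39 41 40
f 40 41 42
f 40 42 30
f 41 27 43
f 41 43 42
f 42 43 44
f 42 44 30
f 43 27 45
f 43 45 44
f 44 45 46
f 44 46 30
f 45 27 47
f 45 47 46
f 46 47 48
f 46 48 30
f 47 27 49
f 47 49 48
f 48 49 50
f 48 50 30
f 49 27 51
f 49 51 50
f 50 51 52
f 50 52 30
f 51 27 53
f 51 53 52
f 52 53 54
f 52 54 30
f 53 27 28
f 53 28 54
f 54 28 29
f 54 29 30
f 56 55 58
f 56 58 57
f 58 55 59
f 58 59 57
f 59 55 60
f 59 60 57
f 60 55 61
f 60 61 57
f 61 55 62
f 61 62 57
f 62 55 63
f 62 63 57
f 63 55 64
f 63 64 57
f 64 55 65
f 64 65 57
f 65 55 66
f 65 66 57
f 66 55 67
f 66 67 57
f 67 55 56
f 67 56 57

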